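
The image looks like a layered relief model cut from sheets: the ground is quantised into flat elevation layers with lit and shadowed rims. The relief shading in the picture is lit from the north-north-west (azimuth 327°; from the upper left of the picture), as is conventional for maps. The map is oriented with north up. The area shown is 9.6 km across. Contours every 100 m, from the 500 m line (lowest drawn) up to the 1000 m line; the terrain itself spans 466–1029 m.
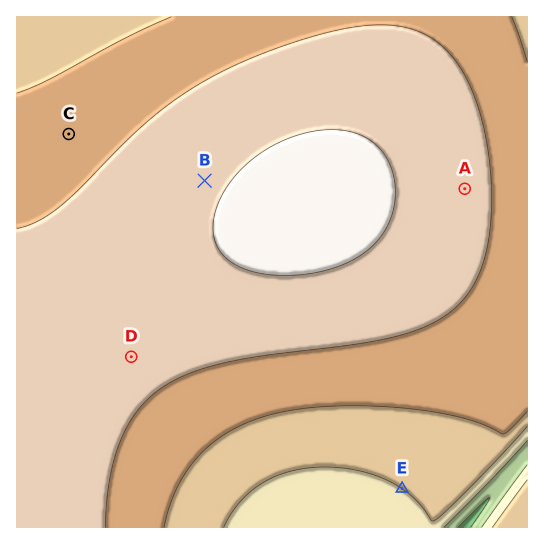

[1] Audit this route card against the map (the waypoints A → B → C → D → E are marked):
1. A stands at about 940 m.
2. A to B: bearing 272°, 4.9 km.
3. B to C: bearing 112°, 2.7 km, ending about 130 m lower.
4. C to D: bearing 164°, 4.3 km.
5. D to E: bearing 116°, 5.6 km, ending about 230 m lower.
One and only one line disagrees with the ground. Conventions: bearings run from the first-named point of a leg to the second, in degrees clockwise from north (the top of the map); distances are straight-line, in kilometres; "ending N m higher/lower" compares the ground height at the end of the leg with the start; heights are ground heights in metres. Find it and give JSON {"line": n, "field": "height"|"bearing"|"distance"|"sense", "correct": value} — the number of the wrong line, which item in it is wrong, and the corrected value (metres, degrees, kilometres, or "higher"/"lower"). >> {"line": 3, "field": "bearing", "correct": 289}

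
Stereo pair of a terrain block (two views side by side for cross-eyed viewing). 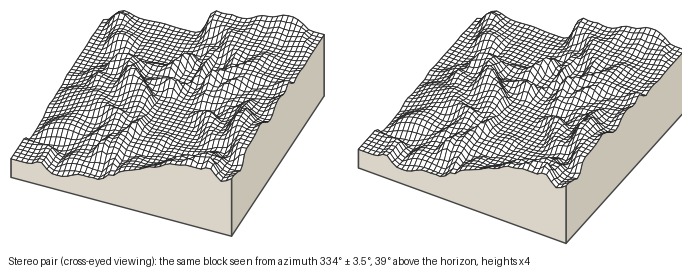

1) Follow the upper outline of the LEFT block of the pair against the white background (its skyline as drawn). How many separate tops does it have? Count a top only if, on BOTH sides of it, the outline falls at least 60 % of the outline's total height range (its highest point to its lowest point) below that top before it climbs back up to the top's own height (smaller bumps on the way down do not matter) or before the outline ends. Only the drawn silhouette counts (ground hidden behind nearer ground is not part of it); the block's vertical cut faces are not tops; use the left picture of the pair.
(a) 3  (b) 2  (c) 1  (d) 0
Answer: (d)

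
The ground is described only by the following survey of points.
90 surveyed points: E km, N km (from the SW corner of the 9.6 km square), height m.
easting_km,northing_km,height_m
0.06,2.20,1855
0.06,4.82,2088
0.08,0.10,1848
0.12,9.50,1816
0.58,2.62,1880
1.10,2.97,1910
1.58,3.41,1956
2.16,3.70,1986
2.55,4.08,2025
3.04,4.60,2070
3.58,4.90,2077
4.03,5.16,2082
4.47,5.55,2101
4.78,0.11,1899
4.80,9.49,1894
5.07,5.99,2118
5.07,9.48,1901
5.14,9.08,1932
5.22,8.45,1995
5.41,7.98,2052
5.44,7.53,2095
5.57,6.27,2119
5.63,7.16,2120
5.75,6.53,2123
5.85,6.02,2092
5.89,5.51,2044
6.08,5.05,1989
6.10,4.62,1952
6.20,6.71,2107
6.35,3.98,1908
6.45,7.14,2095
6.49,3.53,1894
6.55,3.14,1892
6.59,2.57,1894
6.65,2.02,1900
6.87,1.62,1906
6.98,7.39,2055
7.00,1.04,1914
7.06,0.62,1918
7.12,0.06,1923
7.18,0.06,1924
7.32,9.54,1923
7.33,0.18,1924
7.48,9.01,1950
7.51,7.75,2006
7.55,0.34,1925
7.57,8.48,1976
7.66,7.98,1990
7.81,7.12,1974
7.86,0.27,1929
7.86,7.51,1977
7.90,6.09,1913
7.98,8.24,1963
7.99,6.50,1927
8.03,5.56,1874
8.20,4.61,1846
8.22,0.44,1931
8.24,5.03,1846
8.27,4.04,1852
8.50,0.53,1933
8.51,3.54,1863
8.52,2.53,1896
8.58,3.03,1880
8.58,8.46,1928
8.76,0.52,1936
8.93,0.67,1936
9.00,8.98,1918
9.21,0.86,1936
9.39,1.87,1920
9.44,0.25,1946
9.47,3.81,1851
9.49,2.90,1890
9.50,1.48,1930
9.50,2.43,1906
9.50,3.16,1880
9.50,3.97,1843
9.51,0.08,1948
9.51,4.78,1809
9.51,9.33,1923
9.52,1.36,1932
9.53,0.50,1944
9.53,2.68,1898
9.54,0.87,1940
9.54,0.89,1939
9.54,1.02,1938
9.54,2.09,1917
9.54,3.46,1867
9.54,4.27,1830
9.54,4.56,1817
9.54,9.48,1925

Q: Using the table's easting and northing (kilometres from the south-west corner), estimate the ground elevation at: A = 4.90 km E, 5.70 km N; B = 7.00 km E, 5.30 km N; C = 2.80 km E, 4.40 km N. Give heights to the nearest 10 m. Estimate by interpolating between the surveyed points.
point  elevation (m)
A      2100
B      1950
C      2060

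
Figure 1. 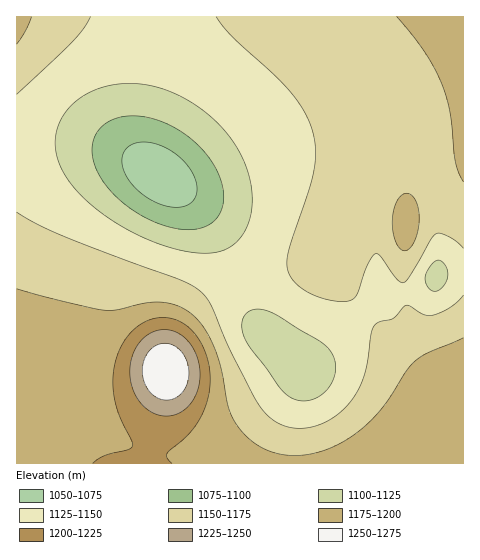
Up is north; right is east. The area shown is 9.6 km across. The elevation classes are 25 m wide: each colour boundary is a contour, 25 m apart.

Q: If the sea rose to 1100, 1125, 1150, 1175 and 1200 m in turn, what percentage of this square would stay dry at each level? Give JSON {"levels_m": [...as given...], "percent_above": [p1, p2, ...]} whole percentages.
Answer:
{"levels_m": [1100, 1125, 1150, 1175, 1200], "percent_above": [95, 85, 57, 25, 6]}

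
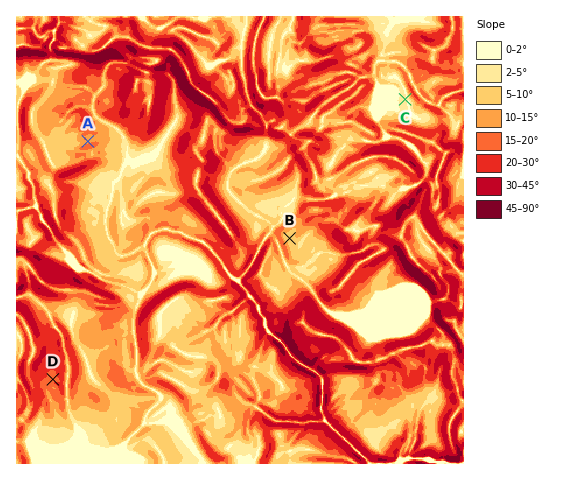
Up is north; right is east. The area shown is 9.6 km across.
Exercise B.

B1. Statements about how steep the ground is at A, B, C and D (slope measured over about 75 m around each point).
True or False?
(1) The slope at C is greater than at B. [False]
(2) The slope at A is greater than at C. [True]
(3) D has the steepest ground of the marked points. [True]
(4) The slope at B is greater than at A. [False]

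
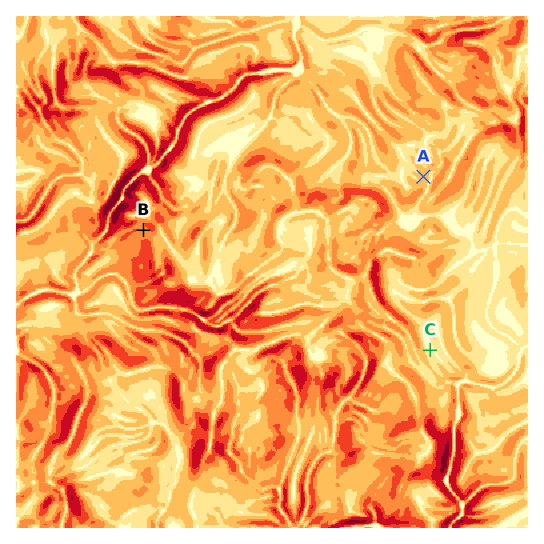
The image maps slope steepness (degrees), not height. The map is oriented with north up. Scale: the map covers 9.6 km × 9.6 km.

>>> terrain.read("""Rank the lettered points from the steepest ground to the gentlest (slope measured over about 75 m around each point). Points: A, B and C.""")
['B', 'A', 'C']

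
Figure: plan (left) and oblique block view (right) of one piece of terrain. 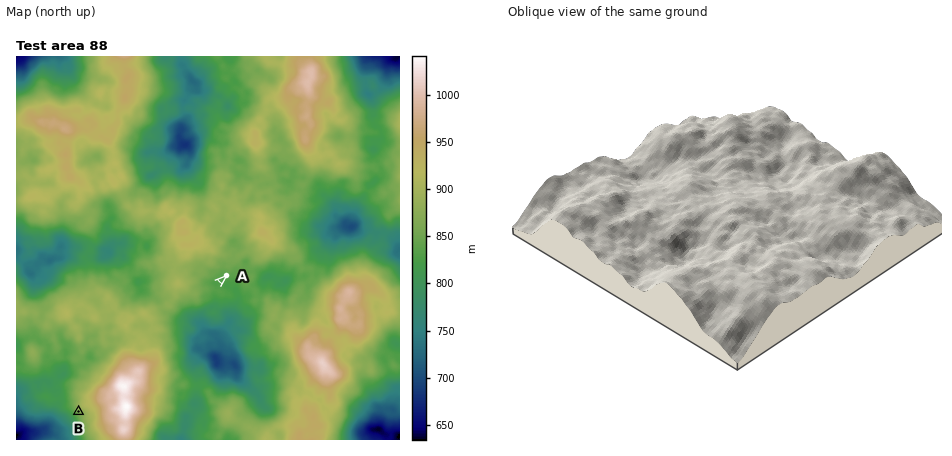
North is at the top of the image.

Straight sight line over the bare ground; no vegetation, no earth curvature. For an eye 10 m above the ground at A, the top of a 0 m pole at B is hidden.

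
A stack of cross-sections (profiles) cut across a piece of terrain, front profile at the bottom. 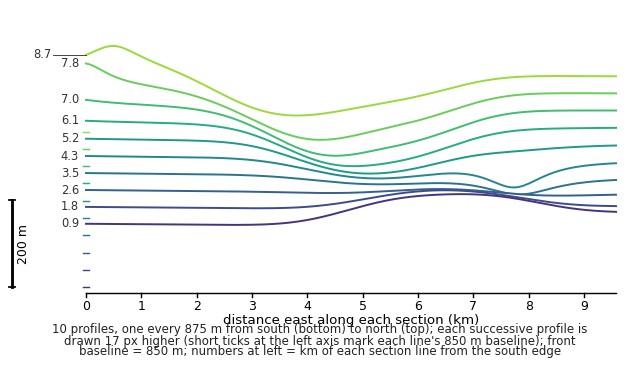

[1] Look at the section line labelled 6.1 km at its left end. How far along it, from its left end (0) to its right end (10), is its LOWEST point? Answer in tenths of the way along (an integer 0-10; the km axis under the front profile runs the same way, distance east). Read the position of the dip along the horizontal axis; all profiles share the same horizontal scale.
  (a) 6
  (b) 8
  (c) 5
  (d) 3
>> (c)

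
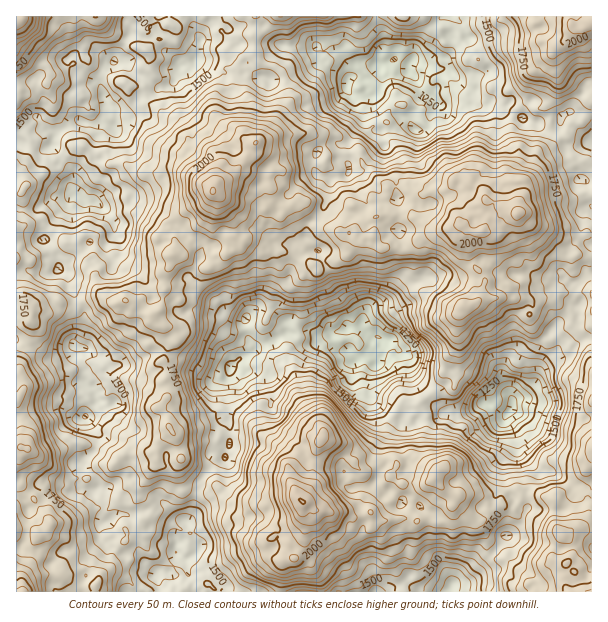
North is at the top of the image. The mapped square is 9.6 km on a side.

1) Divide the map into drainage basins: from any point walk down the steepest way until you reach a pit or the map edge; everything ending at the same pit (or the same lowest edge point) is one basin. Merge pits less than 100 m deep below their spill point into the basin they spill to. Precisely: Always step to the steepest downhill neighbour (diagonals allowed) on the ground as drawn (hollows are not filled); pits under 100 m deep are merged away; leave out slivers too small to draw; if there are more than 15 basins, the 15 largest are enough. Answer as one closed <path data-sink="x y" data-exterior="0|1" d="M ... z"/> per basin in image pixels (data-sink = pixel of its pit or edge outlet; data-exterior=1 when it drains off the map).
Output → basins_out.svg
<path data-sink="512 408" data-exterior="0" d="M308 133l-29 1-22 8-4 8-17 21-8 7-10 4-12 18-15 6-22 16-3 12 9 8 0 6-5 10 0 8-6 10 0 11 27-5 9-11 18-9 16-14 0-12 6 5 8 0 16 11 20 0 10 2 9 8 11 3 1 3 11-6 10-2 9-4 5-13 7-5 5 3 3-3 7-2 9 12 9-1 14 3 19-14-5 7-4 15 0 15 7 15 8 8 18 10 8 2 9-2-7 15 0 23-9 13-6 24-8 11-14 10 7 15-3 32 3 9 11 15-24-16-7 0-6 3-11 16-12-12-15 8-15-14-10-13-15-7-9 20-2 25-10 18 15 10 28 1 8 5 18-5 7 8 29-2 7 4 29 0 8-9 2-9 15 12 14 4 6-9 10-6 15 5 7-10 7-4 24 2 5 2-2 22 8 14-9 21 2 3 11 4 8 8-6 4-2 5 3 11 22 0 1-356-5-2-14 7-10-1-14-10-16-6-11-10-4 0-32-14-4-9-14-11-13 0-3 5-6 5-11 0-10 4-11-1-7-6-6-1-12 1-11 29-12 2-9-10-8-5-7-12-5-17-13-12 2-4 0-6-6-12z"/><path data-sink="377 336" data-exterior="0" d="M372 236l-7 2-3 3-5-3-7 5-5 13-9 4-10 2-9 6-9-6-5 0-9-8-10-2-20 0-7-6-9-5-8 0-6-5 0 12-16 14-18 9-9 11-9 2-12 0-6 4-4 21-8 5-1 4 5 7 15 5 5 9-7 6-6 14 3 10 0 30-9 9 9 8 3 12 7 9 2 13 8 15 17 15 13 6 15 16 23 0 12 3 12-6 9-1 10 0 5 2 10-17 2-25 9-20 15 7 10 13 15 14 15-8 12 12 11-16 6-3 7 0 24 16-11-15-3-9 3-32-7-15 14-10 8-11 3-16 12-21 0-23 6-13-8 0-8-2-18-10-8-8-7-15 0-15 5-17-15 9-14-3-9 1z"/><path data-sink="410 63" data-exterior="0" d="M572 16l-315 0 1 13-5 7 5 24 21 10 5 8 4 12-2 17-16 27-10 6 10-1 9-5 23-1 6 0 10 5 8 14 0 6-2 4 13 12 5 17 7 12 8 5 9 10 12-2 11-29 12-1 6 1 7 6 11 1 10-4 11 0 6-5 3-5 13 0 14 11 4 9 32 12 0-9 5-9-1-12 7-6 7-21 30-19 7-14 8 0 11-20 0-79-8 5-9 0-7 10-10 6-16-4-7-14 4-6 6-2 19 1 8 3z"/><path data-sink="74 195" data-exterior="0" d="M179 16l-156 0-7 7 0 25 29 18 5 6-5 12-9 0-20 9 0 80 5 2 4 7 0 6-4 5-5 2 0 99 10 6 4 13 5-5 12-1 10-6 6 6 12 1 6-6 15-6 6 0 11 6 15-1 19 13 6 0 7-5 4-18 0-15 6-10 0-8 5-10 0-6-9-8 2-9 3-5 15-10 15-6 7-6 8-13 1-17-3-10-5-6-17-6-12-24-16-7-6-7-6-4-10-17 9-12-3-7 2-14-4-4 10-10 11-2 2-2 3-10 6-6z"/><path data-sink="86 416" data-exterior="0" d="M102 296l-18 5-9 7-12-1-6-6-10 6-16 4 0 25-12 27 0 12 5 14-8 15 6 10 2 14-2 18-6 3 0 25 9 18 12 11 13 19 0 3-6 9-7 3-6 11 0 12-9 18 1 12 1-5 14-9 28 0 14-6 12 2 6 10 2-6 9-7 5-15 12-14 1-6 7-2 6-10 11-9 0-7-11-11 0-9 16-21 0-13 4-9 10-11-4-16-9-8 9-9 0-30-3-10 6-14 7-7-5-8-15-5-6-11-12-4-7-8-18 0z"/><path data-sink="176 552" data-exterior="0" d="M180 458l-13 6-6 0-5-2 0 3-6 6-2 6-8 9 0 9 11 11 0 7-11 9-6 10-6 2-2 6-6 5-8 12-3 12-9 7-4 9 0 7 159 0 10-20 7-7 8-4-10-9-4-10 7-6 5 0 12 8 14-11 2-17-4-6 0-9-5-3-19 1-12 6-6 0-6-3-23 0-12-14-12 5-18-3-7-4-2-9-2-9z"/><path data-sink="452 585" data-exterior="0" d="M543 496l-21 2-9 12-15-5-10 6-6 9-14-4-15-12-2 9-8 9-29 0-7-4-29 2-6-6 0 10 10 9 9 13 0 14 12 24 1 8 163 0-1-11 2-5 6-4-8-8-11-4-2-3 9-21-8-14 2-22z"/><path data-sink="195 60" data-exterior="0" d="M234 16l-54 0-8 10-3 10-2 2-11 2-10 10 4 4-2 14 3 7-9 12 10 17 6 4 6 7 16 7 12 24 17 6 5 6 3 9-1 17 17-9 21-29-10-9 0-38-9-12 3-24-12-10 6-12-10-9 1-8z"/><path data-sink="375 591" data-exterior="1" d="M306 502l-4 1 0 7 5 9-3 12 0 17 8 11 9 3 21 16 2 14 59-1 0-7-12-24 0-14-9-13-10-9-1-12-18 5-8-5-28-1z"/><path data-sink="591 143" data-exterior="1" d="M591 103l-7 16-3 3-8 0-7 14-30 19-7 21-7 6 1 12-5 9 1 9 35-13 19 0 8-5 11-2z"/>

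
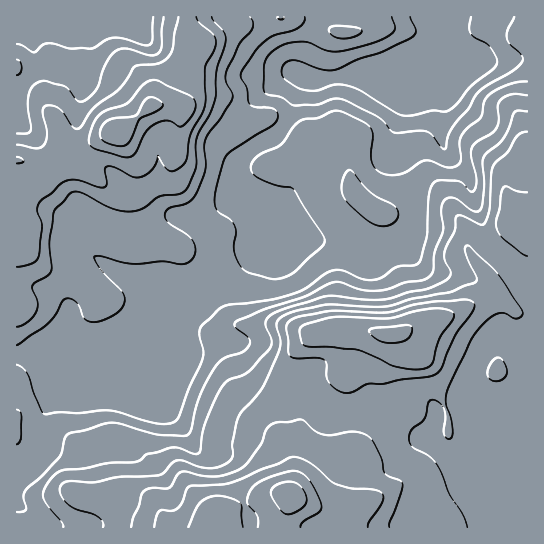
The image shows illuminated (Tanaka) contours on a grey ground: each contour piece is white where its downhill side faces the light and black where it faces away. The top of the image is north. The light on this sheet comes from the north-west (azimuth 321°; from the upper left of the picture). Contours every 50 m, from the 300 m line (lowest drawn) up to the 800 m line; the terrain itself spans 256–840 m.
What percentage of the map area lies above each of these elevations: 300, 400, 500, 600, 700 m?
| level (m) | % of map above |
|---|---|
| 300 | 96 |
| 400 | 85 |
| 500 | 50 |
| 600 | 24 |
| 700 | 6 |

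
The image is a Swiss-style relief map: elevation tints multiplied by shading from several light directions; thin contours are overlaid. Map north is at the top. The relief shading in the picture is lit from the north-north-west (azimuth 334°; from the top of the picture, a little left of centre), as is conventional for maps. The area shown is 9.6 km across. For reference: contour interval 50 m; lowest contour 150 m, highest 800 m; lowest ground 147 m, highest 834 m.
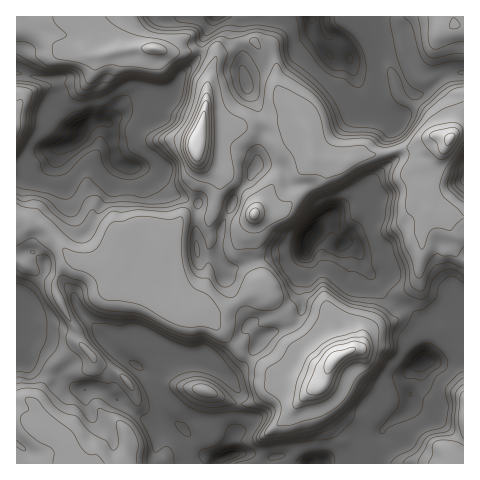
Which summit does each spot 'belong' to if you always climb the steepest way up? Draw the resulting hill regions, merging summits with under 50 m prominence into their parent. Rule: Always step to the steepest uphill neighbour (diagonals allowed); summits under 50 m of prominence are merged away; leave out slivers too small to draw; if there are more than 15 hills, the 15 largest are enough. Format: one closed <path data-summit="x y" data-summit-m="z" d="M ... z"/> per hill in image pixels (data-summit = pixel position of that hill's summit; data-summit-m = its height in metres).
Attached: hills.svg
<path data-summit="196 311" data-summit-m="608" d="M105 122l-21 4-4 4-3 9-7 5-13 5-8 13-18 6-9 9-6 2 0 181 11 2 18 11 14 3 19 13 18 0 15 7 3-25 10-12 10 4 10-26 16 7 11 8 10 4 26 1 10 13 13 6 15-11 11-21 8-8 24-8 10-8 4-9-2-27 4-14 1-20-7 4-20 1-27 6-27 12-7-17-16 0-4-4-1-29 2-20-32-11-5-5-5-11-8-6-5-2-13 0-8-4-7-10-5-27z"/><path data-summit="449 139" data-summit-m="770" d="M322 28l-4 1-9 10-15 11-20 1-12 16-16 7-1 3 2 11 7 9 9 23 0 17-5 15 0 12 20 1 6 4 8 16 19 1 17 28 3 2 6 15 7 11 7 2 6 4 8 19 16 25 8 8 20 8 15 15 1 7 3-6 19-10 8-2 8 3 1-241-3-2-12 1-22 18-9 4-5-1-10 19-4 6-6 2-16-7-10-9-17-46-6-2-10 1-5-4 2-14z"/><path data-summit="196 144" data-summit-m="834" d="M375 16l-160 0-12 23-3 16-18 20-6 14-4 4-18 1-11-2-14 6-11 8-5 13-7 4 6 8 2 19 5 11 11 7 13 0 5 2 8 6 5 11 5 5 32 11-2 40 3 12 19 1 3-28 13-31 15-17 4-9 5-5 0-14 5-15 0-17-7-18-9-14-1-13 16-8 12-16 23-2 12-10 11-11 4 1 7 11-2 14 5 4 15 0 1-5 5-5 23-16z"/><path data-summit="334 361" data-summit-m="826" d="M329 214l-10 7-13 18-1 24-5 21 2 27-4 9-10 8-24 8-8 8-11 21-17 12 12 18-3 36-6 10 1 13 23 0 9 3 21-1 10 7 6 1 22 0 5-4 18-1 16-9 12-14 29-22 7-10-1-28 6-8 11-8 1-21-3-16-15-15-20-8-8-8-16-25-8-19-6-4-7-2z"/><path data-summit="154 48" data-summit-m="699" d="M214 16l-34 0-9 5-11 0-3-5-140 0-1 57 27 6 14 0 2 15-5 15 9 5 12 13 6 2 10-6 18-1 6-6 1-7 4-5 18-11 31 1 7-5 6-14 18-20 3-16z"/><path data-summit="66 442" data-summit-m="604" d="M20 360l-4 1 1 103 138-1 2-18-1-10-5-9-8-9-39-25-8-3-18 0-19-13-14-3z"/><path data-summit="255 214" data-summit-m="727" d="M260 164l-2 0-5 7-4 9-15 17-13 31-3 29 6 16 27-12 53-9 4-15 11-16 9-6-17-29-19-1-9-17-5-3z"/><path data-summit="453 463" data-summit-m="600" d="M463 359l-19 3-19-2-13 11-3 5 1 28-7 10-21 16-7 22 1 12 88-1z"/><path data-summit="454 25" data-summit-m="601" d="M463 16l-87 0 2 16-23 16-5 5 0 6 11 0 15-3 12 1 12 14 8 19 4 4 6 1 9-4 22-18 15 0z"/><path data-summit="206 391" data-summit-m="584" d="M147 338l-3 3-8 24 12 10 21 41 14 13 7-6 7 0 26 5 11 7 4-10 2-30-8-14-15-11-10-13-26-1-10-4-11-8z"/><path data-summit="17 130" data-summit-m="630" d="M21 73l-5 1 1 91 9-1 19-13 25-7 7-5 3-7 0-2-17-16-9-5 5-15-1-14-15-1z"/>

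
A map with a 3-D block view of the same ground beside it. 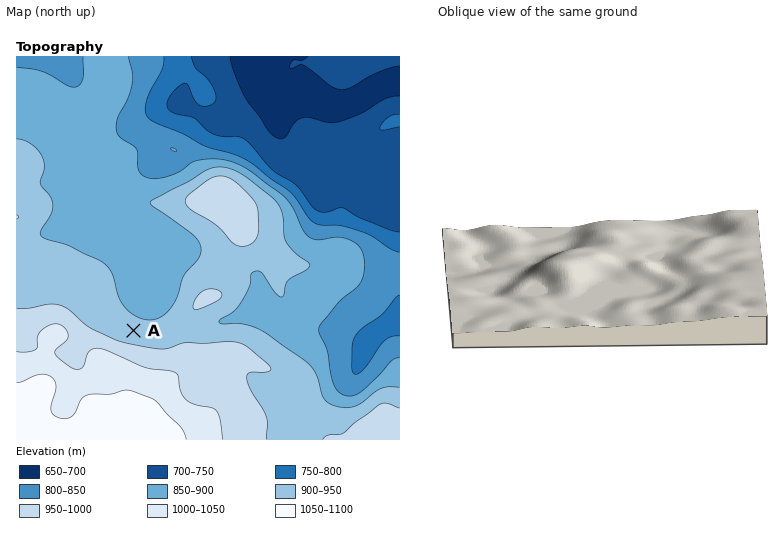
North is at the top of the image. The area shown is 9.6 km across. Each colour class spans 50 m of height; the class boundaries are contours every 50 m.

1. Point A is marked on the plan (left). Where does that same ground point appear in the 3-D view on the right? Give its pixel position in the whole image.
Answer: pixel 674 291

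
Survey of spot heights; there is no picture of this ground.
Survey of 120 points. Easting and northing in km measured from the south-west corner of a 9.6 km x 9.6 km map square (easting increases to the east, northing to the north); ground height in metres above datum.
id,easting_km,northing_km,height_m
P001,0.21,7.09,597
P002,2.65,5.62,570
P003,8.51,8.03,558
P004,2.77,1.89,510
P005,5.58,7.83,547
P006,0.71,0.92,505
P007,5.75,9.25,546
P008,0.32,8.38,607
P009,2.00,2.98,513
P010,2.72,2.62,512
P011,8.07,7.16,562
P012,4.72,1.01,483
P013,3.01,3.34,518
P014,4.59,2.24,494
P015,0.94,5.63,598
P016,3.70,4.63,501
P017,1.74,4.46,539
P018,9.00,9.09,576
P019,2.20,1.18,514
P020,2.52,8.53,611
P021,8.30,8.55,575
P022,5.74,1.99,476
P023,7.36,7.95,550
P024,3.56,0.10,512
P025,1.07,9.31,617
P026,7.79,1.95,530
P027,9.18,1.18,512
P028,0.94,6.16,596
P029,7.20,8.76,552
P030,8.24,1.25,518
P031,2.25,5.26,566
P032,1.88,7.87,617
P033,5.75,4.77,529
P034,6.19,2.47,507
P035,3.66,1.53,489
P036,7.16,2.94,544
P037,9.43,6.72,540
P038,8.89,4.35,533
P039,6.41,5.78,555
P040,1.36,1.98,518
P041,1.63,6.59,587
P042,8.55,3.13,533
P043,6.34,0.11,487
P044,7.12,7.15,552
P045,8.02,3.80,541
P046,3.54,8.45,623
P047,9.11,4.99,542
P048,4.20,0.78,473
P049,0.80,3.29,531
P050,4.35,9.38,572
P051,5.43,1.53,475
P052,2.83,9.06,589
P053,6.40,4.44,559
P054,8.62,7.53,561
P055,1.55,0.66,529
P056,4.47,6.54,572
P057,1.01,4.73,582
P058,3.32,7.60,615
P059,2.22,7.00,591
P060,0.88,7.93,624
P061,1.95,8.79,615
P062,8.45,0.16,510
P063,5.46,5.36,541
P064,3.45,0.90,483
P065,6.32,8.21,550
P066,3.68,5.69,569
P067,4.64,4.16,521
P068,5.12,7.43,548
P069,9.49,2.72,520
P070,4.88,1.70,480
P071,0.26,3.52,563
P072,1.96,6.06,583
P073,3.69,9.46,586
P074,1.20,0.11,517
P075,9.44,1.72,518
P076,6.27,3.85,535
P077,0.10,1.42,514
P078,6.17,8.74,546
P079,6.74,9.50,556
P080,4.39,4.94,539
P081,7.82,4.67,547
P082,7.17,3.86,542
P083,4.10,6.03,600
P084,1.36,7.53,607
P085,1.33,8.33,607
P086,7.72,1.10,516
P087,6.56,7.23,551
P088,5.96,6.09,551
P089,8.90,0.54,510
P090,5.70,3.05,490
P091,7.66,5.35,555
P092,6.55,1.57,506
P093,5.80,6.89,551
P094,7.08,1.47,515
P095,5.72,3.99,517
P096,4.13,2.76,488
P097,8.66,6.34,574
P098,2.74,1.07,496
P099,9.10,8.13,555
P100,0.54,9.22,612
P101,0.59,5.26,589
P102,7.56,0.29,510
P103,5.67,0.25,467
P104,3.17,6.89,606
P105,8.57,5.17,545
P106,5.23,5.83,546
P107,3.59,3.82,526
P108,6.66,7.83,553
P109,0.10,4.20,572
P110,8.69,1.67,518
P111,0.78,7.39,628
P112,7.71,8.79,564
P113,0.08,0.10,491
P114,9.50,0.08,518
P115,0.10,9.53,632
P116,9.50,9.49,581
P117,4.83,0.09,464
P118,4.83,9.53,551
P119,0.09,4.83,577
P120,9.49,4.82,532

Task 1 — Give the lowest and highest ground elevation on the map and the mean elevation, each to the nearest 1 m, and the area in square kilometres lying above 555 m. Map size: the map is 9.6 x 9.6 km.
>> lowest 462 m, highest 634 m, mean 544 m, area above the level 31.5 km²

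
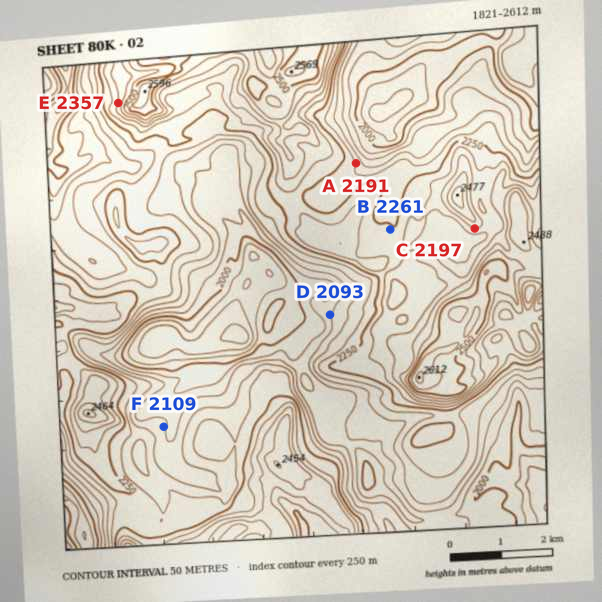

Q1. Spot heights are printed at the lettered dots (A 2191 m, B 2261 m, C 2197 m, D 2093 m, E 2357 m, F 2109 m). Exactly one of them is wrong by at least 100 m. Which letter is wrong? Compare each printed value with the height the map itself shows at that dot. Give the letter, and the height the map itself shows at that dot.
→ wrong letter C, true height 2347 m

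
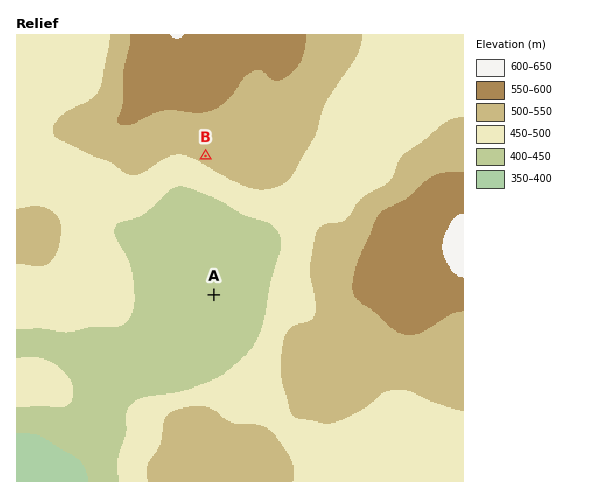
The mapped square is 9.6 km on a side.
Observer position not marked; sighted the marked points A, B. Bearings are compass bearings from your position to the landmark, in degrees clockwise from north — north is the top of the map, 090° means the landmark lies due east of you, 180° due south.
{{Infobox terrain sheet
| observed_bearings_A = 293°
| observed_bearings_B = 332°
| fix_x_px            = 299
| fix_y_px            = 331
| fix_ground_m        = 510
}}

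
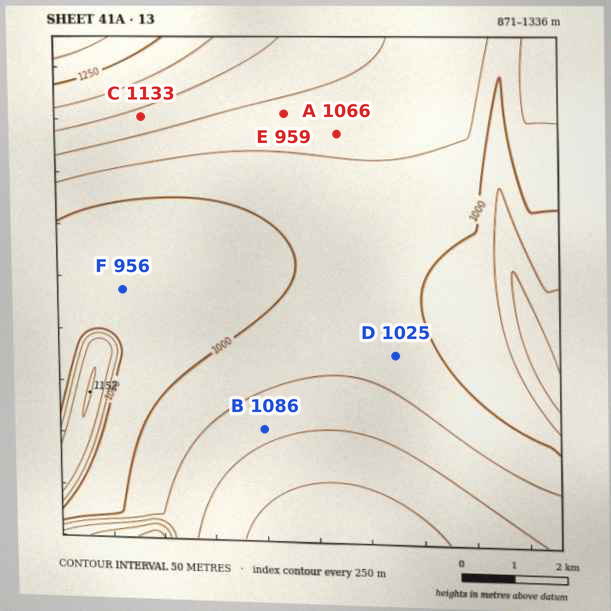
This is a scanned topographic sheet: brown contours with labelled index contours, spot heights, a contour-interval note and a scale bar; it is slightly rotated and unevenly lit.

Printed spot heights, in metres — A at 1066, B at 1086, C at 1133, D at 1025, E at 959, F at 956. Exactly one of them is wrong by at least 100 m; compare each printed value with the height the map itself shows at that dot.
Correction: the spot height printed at E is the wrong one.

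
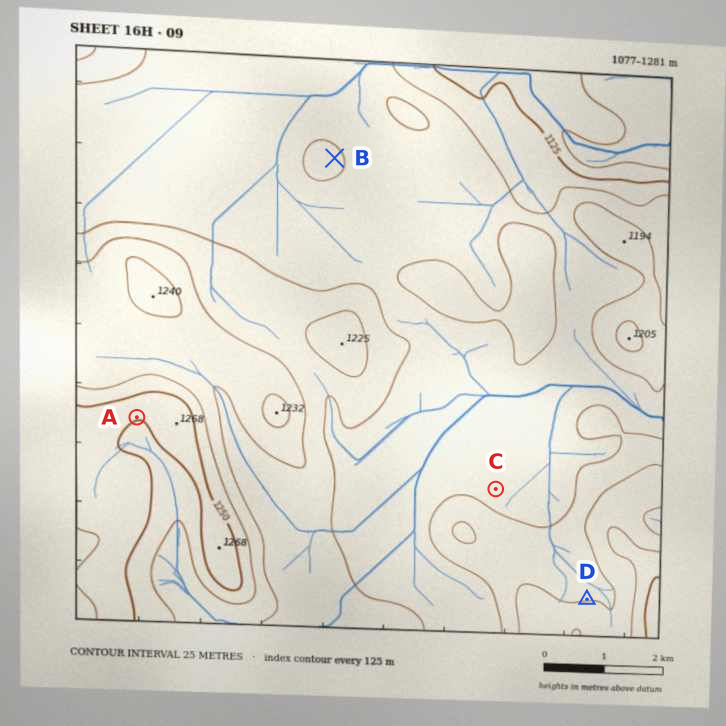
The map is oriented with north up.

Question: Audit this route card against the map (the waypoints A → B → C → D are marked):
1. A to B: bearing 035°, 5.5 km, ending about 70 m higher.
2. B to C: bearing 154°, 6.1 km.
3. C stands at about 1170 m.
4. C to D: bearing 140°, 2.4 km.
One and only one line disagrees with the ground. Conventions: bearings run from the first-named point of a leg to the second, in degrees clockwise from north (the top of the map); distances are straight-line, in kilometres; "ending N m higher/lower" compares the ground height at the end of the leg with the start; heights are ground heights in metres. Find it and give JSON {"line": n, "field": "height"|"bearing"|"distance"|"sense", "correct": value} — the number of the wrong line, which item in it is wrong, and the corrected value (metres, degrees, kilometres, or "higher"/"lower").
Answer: {"line": 1, "field": "sense", "correct": "lower"}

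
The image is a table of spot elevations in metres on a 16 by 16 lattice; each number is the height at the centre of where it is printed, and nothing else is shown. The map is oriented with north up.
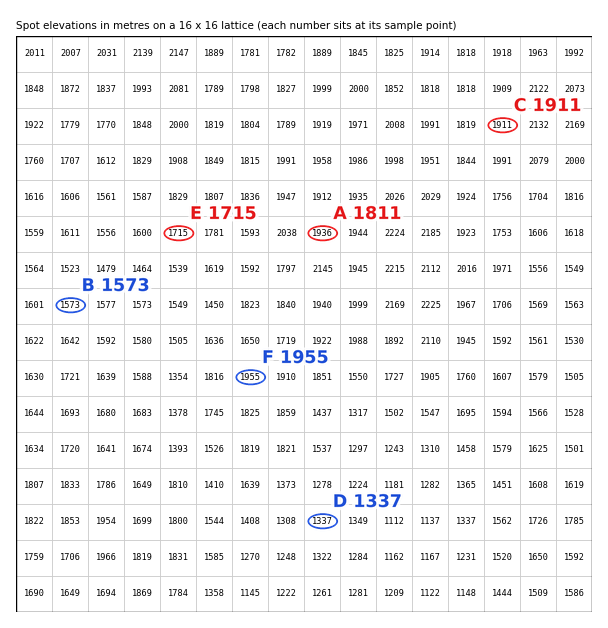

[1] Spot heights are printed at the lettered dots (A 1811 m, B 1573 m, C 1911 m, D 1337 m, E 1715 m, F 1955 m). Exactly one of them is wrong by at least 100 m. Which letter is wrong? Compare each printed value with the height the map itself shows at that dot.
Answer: A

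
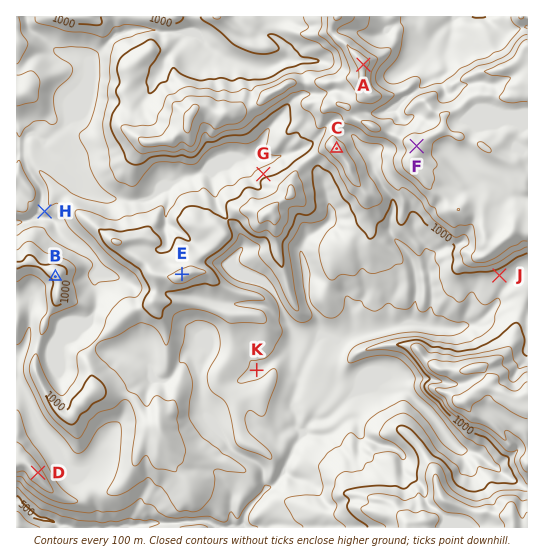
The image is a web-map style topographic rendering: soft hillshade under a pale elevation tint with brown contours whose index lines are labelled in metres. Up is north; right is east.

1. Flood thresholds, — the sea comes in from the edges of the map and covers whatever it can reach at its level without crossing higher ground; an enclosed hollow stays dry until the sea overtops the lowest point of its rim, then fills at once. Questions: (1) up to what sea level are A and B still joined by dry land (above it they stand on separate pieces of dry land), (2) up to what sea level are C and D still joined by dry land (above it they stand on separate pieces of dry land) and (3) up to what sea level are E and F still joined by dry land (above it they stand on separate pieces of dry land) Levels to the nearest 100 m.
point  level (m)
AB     900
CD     800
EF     1000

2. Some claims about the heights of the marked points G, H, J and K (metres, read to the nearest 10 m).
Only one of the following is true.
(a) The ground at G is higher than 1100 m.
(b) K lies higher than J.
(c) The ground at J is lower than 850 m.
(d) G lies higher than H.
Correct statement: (d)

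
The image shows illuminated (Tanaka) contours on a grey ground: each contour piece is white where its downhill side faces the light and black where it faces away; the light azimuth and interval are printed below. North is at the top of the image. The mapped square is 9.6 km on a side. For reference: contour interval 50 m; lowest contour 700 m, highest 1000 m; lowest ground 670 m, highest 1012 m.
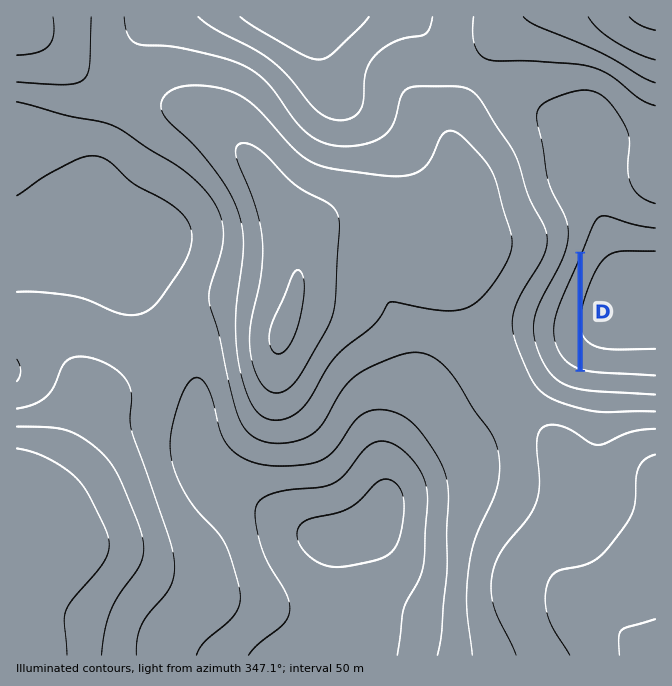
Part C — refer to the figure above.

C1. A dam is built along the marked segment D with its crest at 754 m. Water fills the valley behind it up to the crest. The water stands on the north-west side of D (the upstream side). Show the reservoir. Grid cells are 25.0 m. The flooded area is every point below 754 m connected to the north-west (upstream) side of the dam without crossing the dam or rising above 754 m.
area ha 40.6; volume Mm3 8.61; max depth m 49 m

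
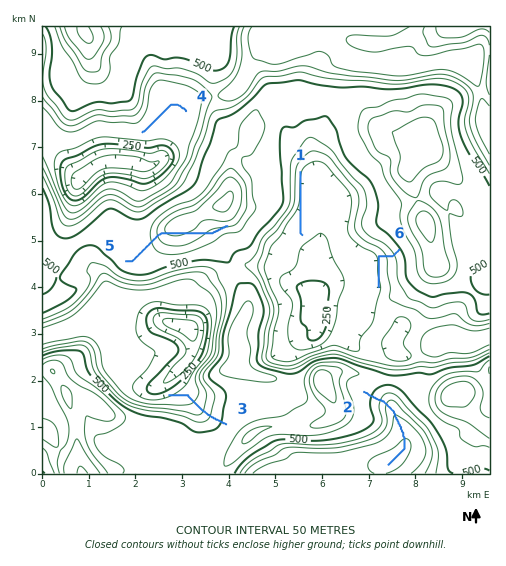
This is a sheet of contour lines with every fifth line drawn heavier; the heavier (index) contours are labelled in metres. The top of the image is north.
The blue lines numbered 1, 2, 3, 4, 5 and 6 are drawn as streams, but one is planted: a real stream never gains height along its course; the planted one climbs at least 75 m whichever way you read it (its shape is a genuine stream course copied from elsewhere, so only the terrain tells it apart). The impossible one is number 5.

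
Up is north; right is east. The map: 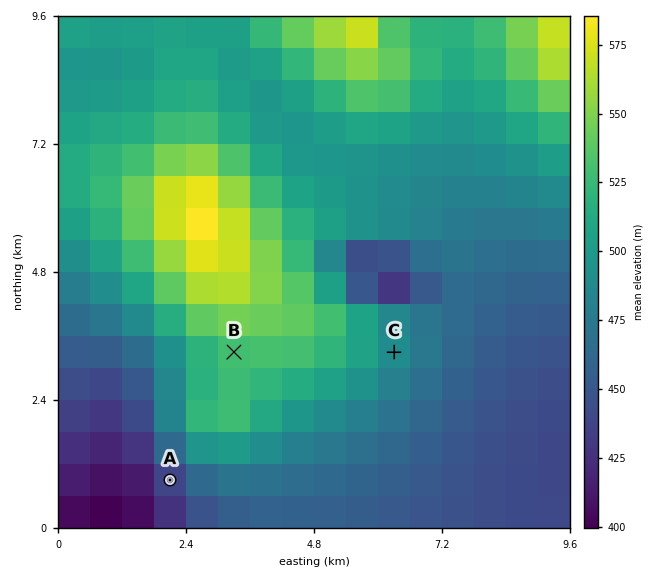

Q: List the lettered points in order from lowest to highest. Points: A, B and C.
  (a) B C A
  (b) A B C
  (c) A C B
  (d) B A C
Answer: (c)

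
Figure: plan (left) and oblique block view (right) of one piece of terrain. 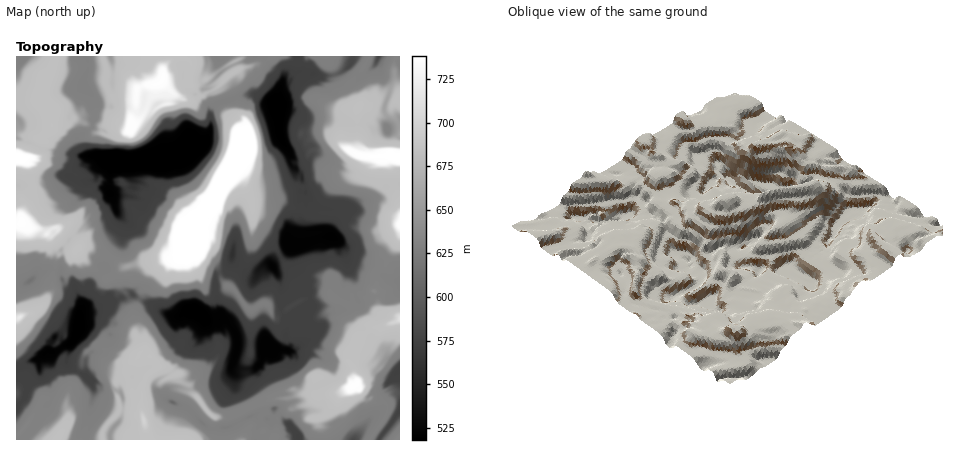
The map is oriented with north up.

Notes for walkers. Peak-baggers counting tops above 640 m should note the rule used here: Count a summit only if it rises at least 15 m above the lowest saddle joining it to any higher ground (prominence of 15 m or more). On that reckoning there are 6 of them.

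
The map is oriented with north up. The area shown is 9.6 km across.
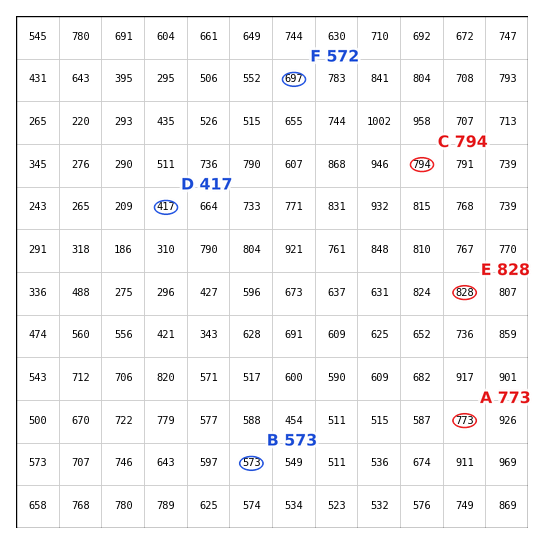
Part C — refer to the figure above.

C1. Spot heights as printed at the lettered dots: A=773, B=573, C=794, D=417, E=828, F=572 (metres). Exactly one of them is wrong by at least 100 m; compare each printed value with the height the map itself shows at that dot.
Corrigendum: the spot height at F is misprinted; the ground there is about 697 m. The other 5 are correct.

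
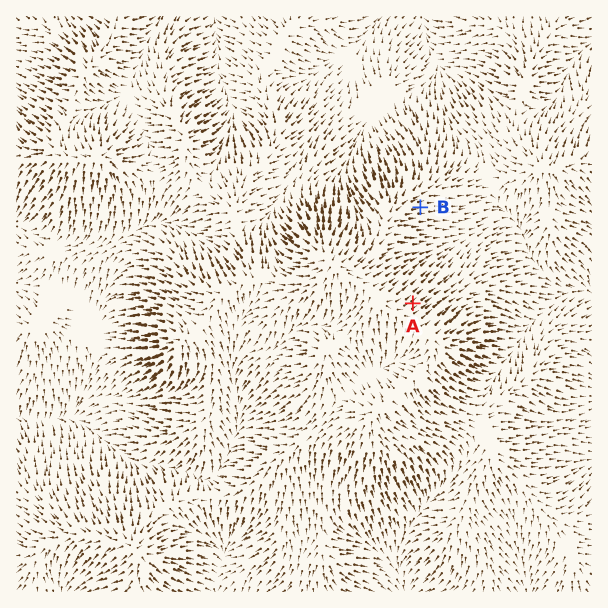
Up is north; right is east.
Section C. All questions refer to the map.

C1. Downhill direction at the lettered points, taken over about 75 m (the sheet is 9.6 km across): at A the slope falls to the NE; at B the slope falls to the E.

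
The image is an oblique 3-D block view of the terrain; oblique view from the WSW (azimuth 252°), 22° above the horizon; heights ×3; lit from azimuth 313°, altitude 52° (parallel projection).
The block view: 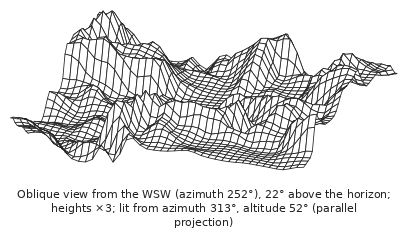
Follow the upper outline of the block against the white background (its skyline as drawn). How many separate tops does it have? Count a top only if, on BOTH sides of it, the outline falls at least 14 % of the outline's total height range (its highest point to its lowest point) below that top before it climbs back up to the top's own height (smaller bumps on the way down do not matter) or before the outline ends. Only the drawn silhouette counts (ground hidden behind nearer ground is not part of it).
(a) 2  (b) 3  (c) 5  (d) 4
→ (b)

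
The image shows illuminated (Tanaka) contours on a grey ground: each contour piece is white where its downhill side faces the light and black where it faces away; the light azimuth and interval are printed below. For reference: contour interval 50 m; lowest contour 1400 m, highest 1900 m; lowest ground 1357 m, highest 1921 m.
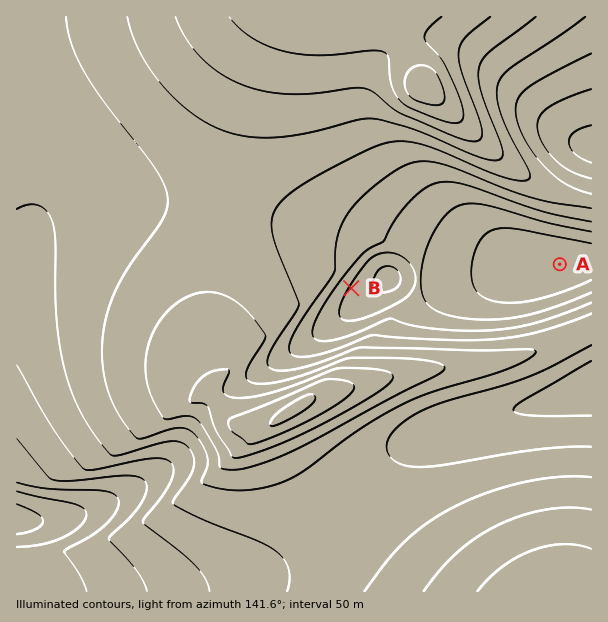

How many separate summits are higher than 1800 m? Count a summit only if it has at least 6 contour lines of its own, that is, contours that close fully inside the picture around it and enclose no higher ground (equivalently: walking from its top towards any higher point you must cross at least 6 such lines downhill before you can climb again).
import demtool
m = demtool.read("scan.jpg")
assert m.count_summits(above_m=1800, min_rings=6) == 0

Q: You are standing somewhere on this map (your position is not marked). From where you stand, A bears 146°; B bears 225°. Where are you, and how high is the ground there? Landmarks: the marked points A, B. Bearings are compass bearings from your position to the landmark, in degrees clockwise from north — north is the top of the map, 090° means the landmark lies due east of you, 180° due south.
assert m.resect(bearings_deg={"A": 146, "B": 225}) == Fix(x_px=485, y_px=154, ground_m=1530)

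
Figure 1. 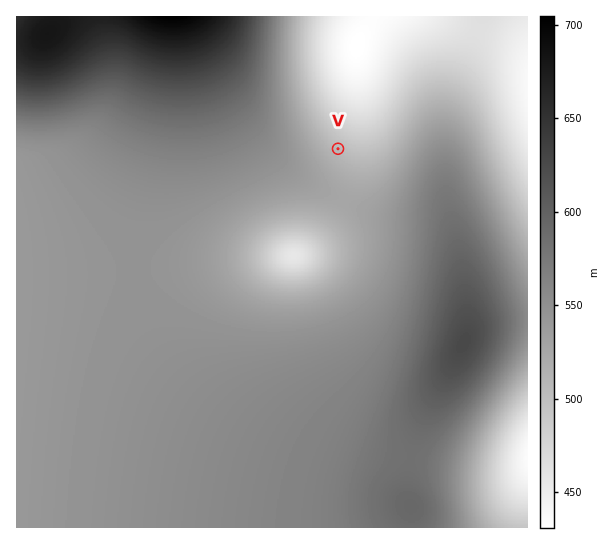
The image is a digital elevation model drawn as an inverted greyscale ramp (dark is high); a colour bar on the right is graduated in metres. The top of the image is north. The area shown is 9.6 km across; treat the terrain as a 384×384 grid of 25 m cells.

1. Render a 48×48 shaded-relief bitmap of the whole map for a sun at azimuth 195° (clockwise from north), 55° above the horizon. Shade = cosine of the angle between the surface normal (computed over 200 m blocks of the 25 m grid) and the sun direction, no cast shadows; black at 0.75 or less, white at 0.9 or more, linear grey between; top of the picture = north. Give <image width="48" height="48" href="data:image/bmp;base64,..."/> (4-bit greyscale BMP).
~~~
<image width="48" height="48" href="data:image/bmp;base64,Qk32BAAAAAAAAHYAAAAoAAAAMAAAADAAAAABAAQAAAAAAIAEAAATCwAAEwsAABAAAAAAAAAAAAAAABEREQAiIiIAMzMzAERERABVVVUAZmZmAHd3dwCIiIgAmZmZAKqqqgC7u7sAzMzMAN3d3QDu7u4A////AHd3d3d3d3d3d3d3d3d3d3d3iId2ZUQzM3d3d3d3d3d3d3d3d3d3d3d3d3d2VEQzM3d3d3d3d3d3d3d3d3d3d3d3d3ZlVEREQ3d3d3d3d3d3d3d3d3d3d3d3dmZlVVRERHd3d3d3d3d3d3d3d3d3d3d3dmZmZVVVVXd3d3d3d3d3d3d3d3d3d3d3d3ZmZmZmVXd3d3d3d3d3d3d3d3d3d3d3d3d3d2ZmZnd3d3d3d3d3d3d3d3d3d3d3d3d3d3d3d3d3d3d3d3d3d3d3d3d3d3d3d3iIiId3h3d3d3d3d3d3d3d3d3d3d3d3d4iIiIiIiHd3d3d3d3d3d3d3d3d3d3d3d4iIiIiIiHd3d3d3d3d3d3d3d3d3d3d3d3iImZmZmXd3d3d3d3d3d3d3d3d3d3d3d3iImZmZmXd3d3d3d3d3d3d3d3d3d3d3d3eIiZmZmXd3d3d3d3d3d3d3d3d3d3d3d3d4iIiImXd3d3d3d3d3d3d2ZmZmZmZ3d3d3iIiIiHd3d3d3d3d3d3ZmZmZmZmZnd3d3d3d4iHd3d3d3d3d3d2ZmZmZmZmZmd3d3d3d3d3d3d3d3d3d3dmZmZmZmZmZmZ3d3dmZmZnd3d3d3d3d3dmZmVVVVVmZmZ3d3dmVVVnd3d3d3d3d3ZmZlVURFVWZmZ3d3dmVVRXd3d3d3d3d3ZmZVRDM0RVZmZ3d3dmVURHd3d3d3d3d3ZmZVQyIjRVZmZ3d3ZmVERHd3d3d3d3d3dmZVQyEjRWZmd3d3ZlVERHd3d3d3d3d3d2ZlRDM0VmZ3d3d3ZlVERHd3d3d3d3d3d3ZmZmZ3d3d3d3d3ZlVEM3d3d3d3d3d3d3d3eJqqqYh3d3d3ZlRDM3d3d3d3d3d3d3d4iavLqZiHd3d3ZlRDM3d3d3d3d3d3d3iImau7qZh3d3d3ZlRDM3d3d3d3d3d3d4iImaqqmYd3d3d3ZVQzM3d3d3d3d3d4iIiIiZmZiHdmZ3d3ZUQzM3d3d3d3d4iIiIiIiIiId2ZmZmd2ZUQzNHd3d3d4iIiIiIiIiIiHZmVVZmZmZUQzNHd3d3iIiIiIiIiIiId2ZVVVVmZmVUMzRHd3d4iIiIiIiIiIiHdlVURFVWZlVEMzRIiIiIiIiIiIiIiIiHZlRERFVWZVVEM0RJmZmIiIiZmZmYiIh3ZURERFVVVVRDM0RaqqqZiJmZmZmZiIh2VUQ0RFVVVVRDNEVbu7qpmZmZmZmZmIh2VEM0RFVVVUREREVcy7uqqZmqqqmZmYdmVEM0RVVlVURERFVsy7uqqqqqqqqZmYdlRENERVZlVURERVZru7uqqqqqqqqpmYdlREREVWZlVUREVVZru7qqqqqqqqqpmYdlRERFVmZlVURFVWZ6qqqqqqq7u6qpmYdlRERVZmZmVUVVVmd5mZmZmqu7u6qpmHZlRFVWZ3ZmVVVWZnd4iIiJmqu7u6qpmHZVVVZnd3dmVVVmZ3d3d3eImau7uqqZmHZVVWZ3d3dmVWZnd3eGZmd4maq7uqqZiHZVVWZ3d3dmZmZ3d3iA=="/>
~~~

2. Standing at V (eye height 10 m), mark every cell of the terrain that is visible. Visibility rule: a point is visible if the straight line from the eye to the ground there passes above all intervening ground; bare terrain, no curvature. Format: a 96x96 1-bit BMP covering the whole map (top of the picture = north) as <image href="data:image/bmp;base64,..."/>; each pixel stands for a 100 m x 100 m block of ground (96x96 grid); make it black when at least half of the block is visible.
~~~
<image width="96" height="96" href="data:image/bmp;base64,Qk2+BAAAAAAAAD4AAAAoAAAAYAAAAGAAAAABAAEAAAAAAIAEAAATCwAAEwsAAAIAAAAAAAAA////AAAAAAAAAAAAAAAAAAAAAAAAAAAAAAAAAAAAAAAAAAAAAAAAAAAAAAAAAAAAAAAAAAAAAAAAAAAAAAAAAAAAAAAAAAAAAAAAAAAAAAAAAAAAAAAAAAAAAAAAAAAAAAAAAAAAAAAAAAAAAAAAAAAAAAAAAAAAAAAAAAAAAAAAAAAAAAAAAAAAAAAAAAAAAAAAAAAAAAAAAAAAAAAAAAAAAAAAAAAAAAAAAAAAAAAAAAAAAAAAAAAAAAAAAAAAAAAAAAAAAAAAAAAAAAAAAAAAAAAAAAAAAAAAAAAAAAAAAAAAAAAAAAAAAAAAAAAAAAAAAAAAAAAAAAAAAAAAAAAAAAAAAAAAAAAAAAAAAAAAAAAAAAAAAAAAAAAAAAAAAAAAAAIAAAAAAAAAAAAAAAMAAAAAAAAAAAAAAAOAAAAAAAAAAAAAAAPAAAAAAAAAAAAAAAfgAAAAAAAAAAAAAAfwAAAAAAAAAAAAAAf4AAAAAAAAAAAAAAf8AAAAAAAAAAAAAAf+AAAAAAAAAAAAAAf/AAAAAAAAAAAAAAf/gAAAAAAAAAAAAAf/wAAAAAAAAAAAAAf/4AAAAAAAAAAAAA//4AAAAAAAAAAAAA//4AAAAAAAAAAAAA//4AAAAAAAAAAAAA//4AAAAAAAAAAAAAf/4AAAAAAAAAAAAAf/4AAAAAAAAAAAAAf/4AAAAAAAAAAAAAf/4AAAAAAAAAAAAAf/4AAAAAAAAAAAAAf/4AAAAAAAAAAAAAf/4AAAAAAAAAAAAAf/4AAAAAAAAAAAAAf/wAAAAAAAAAAAAAf/wAAAAAAAAAAAAAf/wAAAAAAAAAAAAAf/wAAAAAAAAAAAAAf/gAAAAAAAAAAAAAf/gAAAAAAAAAAAAAf/gAAAAAAAAAAAAAf/gAAAAAAAAAAAAAf/AAAAAAAAAAAAAA//AAAAAAAAAAAAAB/+AAAAAAAAAAAAAD/+AAAAAAAAAAAAAH/+AAAAAAAAAAAAAP/+AAAAAAAAAAAAAf/+AAAAAAAAAAAAA//+AAAAAAAAAAAAD//+AAAAAAAAAAAAH//+AAAAAAAAAAAAf//+AAAAAAAAAAAB///+AAAAAAAAAAAH///+AAAAAAAAAAAP///+AAAAAAAAAAAf///+AAAAAAAAAAA////+AAAAAAAAAAB////+AAAAAAAAAAD////+AAAAAAAAAAH////+AAAAAAAAAAP////+AAAAAAAAAAf////+AAAAAAAAAAf////8AAAAAAAAAA/////8AAAAAAAAAH/////8AAAAAAAAA//////8AAAAAAAAD//////8AAAAAAAAH//////8AAAAAAAAP//////8AAAAAAAAf//////4AAAAAAAA///////4AAAAAAAA///////4AAAAAAAA///////4AAAAAAAB///////4AAAAAAAB///////8AAAAAAAB///////8AAAAAAAB////////AAAAAAAB////////4AAAAAAB/////////AAAAAAB/////////wAAAAAB/////////8A="/>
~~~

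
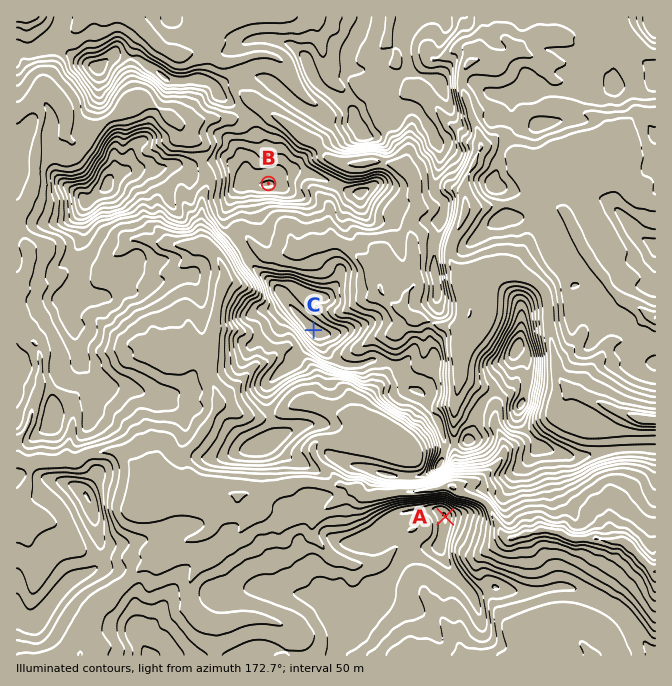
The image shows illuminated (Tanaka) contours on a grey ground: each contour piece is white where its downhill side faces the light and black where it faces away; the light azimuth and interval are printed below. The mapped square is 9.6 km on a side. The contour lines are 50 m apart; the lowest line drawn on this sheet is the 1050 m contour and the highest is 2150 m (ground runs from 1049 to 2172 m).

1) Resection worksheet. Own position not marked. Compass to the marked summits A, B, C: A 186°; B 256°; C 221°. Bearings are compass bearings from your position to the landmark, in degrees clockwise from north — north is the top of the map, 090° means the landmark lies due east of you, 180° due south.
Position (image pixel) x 486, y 130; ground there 1760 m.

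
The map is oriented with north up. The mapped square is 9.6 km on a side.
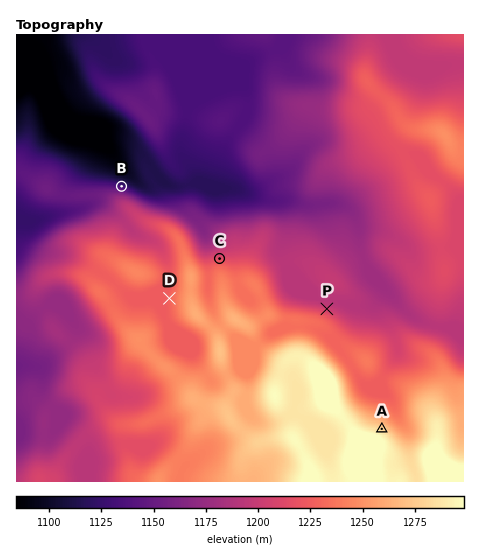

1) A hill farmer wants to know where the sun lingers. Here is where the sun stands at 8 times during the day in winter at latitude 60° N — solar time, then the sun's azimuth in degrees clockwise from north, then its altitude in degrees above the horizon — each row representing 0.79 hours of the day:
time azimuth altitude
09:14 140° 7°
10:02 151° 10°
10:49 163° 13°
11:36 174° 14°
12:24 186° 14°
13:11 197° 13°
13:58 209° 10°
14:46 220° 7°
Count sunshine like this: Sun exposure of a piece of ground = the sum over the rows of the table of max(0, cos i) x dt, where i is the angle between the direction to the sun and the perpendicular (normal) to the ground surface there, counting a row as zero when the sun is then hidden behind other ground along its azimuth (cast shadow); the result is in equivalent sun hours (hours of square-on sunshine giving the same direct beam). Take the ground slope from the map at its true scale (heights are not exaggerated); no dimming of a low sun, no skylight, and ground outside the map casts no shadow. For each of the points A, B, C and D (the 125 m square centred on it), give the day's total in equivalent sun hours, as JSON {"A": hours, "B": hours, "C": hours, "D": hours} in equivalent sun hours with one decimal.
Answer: {"A": 0.6, "B": 0.2, "C": 0.7, "D": 1.2}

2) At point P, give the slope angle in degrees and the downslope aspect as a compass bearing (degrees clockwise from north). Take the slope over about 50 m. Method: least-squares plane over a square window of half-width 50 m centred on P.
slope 6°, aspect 19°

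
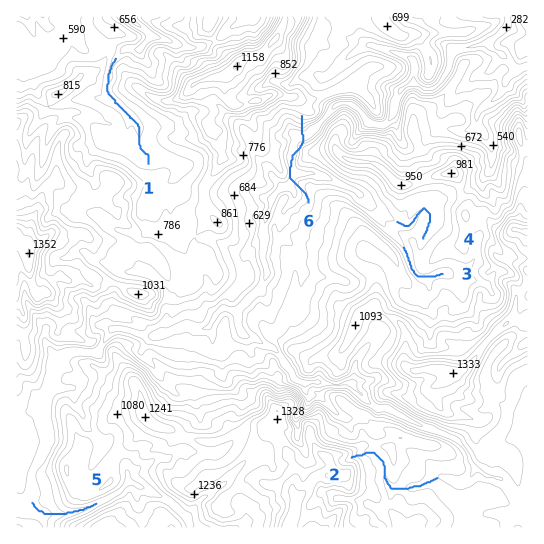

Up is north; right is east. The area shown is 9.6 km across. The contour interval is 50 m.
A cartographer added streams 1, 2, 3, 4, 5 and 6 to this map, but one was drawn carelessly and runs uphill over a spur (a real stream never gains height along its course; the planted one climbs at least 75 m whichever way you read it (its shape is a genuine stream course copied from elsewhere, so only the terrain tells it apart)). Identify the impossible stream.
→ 6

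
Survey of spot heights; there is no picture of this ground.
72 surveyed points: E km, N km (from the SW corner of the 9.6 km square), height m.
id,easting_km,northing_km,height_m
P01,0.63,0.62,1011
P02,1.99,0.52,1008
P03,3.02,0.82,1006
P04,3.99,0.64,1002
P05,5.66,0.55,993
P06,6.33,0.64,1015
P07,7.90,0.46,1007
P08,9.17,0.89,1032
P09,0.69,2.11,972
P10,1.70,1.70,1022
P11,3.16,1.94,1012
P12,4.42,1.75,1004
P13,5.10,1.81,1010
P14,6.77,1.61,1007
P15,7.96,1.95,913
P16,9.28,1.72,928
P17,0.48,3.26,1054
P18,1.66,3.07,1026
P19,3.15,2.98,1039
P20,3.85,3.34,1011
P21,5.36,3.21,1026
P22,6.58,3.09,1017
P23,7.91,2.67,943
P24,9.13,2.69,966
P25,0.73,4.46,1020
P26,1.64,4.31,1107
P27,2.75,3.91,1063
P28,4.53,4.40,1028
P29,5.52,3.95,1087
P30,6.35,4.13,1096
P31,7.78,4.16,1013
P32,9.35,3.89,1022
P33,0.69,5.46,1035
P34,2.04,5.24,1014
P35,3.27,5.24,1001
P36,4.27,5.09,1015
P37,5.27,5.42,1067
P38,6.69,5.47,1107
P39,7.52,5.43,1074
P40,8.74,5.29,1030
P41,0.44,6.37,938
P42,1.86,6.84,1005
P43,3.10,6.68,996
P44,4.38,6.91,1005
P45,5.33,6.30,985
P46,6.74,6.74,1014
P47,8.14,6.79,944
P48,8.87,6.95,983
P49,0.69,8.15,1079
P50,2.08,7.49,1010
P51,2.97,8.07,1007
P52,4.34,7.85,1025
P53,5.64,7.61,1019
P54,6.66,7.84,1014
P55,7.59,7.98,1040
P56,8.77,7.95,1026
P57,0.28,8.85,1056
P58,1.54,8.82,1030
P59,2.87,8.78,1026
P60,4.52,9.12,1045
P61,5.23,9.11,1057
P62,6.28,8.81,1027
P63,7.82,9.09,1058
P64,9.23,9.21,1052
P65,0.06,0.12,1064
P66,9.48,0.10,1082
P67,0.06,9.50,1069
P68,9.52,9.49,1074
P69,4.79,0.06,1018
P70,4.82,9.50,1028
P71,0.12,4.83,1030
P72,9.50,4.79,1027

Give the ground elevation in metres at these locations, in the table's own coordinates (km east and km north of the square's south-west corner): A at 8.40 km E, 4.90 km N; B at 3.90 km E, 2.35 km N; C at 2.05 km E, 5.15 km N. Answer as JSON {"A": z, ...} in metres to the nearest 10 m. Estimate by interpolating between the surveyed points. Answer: {"A": 1010, "B": 1010, "C": 1020}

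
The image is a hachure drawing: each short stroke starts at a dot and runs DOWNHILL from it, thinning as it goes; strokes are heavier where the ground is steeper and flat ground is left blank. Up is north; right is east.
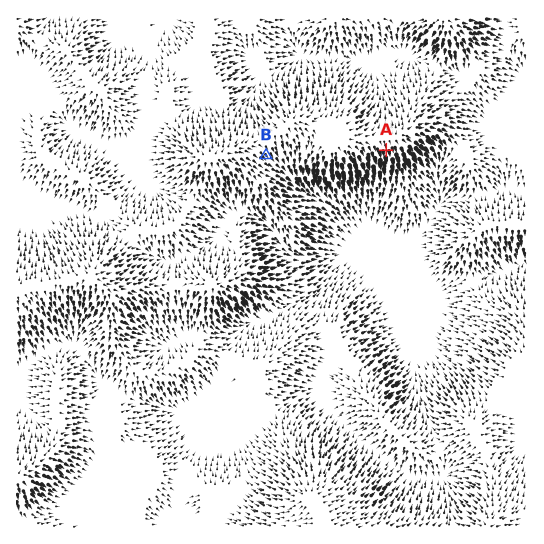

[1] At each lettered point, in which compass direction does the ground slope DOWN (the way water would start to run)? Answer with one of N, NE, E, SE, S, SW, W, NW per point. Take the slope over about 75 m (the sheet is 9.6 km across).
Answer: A S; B SE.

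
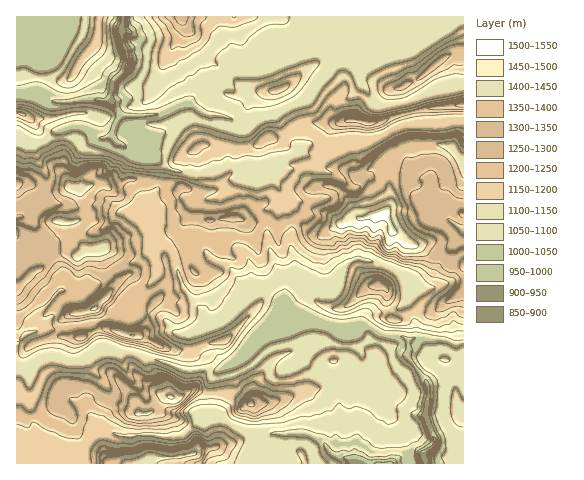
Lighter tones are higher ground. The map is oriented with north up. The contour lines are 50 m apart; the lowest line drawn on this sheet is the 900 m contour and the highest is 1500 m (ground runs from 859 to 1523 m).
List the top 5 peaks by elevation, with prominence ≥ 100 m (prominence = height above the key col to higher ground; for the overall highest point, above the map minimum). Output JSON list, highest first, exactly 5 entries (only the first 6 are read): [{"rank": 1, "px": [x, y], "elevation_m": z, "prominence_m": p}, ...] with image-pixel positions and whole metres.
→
[{"rank": 1, "px": [379, 214], "elevation_m": 1523, "prominence_m": 664}, {"rank": 2, "px": [171, 397], "elevation_m": 1456, "prominence_m": 328}, {"rank": 3, "px": [101, 249], "elevation_m": 1446, "prominence_m": 242}, {"rank": 4, "px": [95, 308], "elevation_m": 1414, "prominence_m": 130}, {"rank": 5, "px": [132, 335], "elevation_m": 1403, "prominence_m": 162}]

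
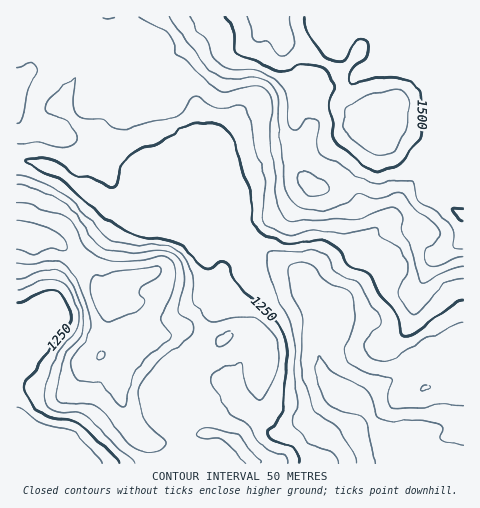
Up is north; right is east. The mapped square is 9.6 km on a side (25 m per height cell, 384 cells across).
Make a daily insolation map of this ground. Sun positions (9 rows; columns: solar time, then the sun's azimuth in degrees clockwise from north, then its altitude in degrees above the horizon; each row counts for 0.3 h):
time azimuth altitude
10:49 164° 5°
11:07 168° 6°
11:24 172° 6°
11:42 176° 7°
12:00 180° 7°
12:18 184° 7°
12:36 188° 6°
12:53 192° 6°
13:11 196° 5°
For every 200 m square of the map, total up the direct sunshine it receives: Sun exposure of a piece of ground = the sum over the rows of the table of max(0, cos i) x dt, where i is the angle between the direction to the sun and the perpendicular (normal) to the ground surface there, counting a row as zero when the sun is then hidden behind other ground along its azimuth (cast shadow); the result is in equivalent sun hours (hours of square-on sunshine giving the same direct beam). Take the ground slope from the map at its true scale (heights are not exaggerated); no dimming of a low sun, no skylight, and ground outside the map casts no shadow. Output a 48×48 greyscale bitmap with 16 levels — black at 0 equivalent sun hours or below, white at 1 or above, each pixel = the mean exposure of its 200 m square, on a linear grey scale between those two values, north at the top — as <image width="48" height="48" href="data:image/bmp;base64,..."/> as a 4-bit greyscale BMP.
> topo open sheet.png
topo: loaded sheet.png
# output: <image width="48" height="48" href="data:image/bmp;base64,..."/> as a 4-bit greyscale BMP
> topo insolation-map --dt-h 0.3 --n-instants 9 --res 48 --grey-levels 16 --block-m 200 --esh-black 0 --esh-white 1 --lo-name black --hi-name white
<image width="48" height="48" href="data:image/bmp;base64,Qk32BAAAAAAAAHYAAAAoAAAAMAAAADAAAAABAAQAAAAAAIAEAAATCwAAEwsAABAAAAAAAAAAAAAAABEREQAiIiIAMzMzAERERABVVVUAZmZmAHd3dwCIiIgAmZmZAKqqqgC7u7sAzMzMAN3d3QDu7u4A////AERERVZ4mZmYVERFd2QhIjRDM0RERVZmZkRVVXirzLu6mImYh0EAABEQASMzNFZ3dlVmd4mrqYdCNGiYYxAAABIhEiNERFVVVVeaq7q6h2IAESMzIAEQASMyIzRXd2VERXnO/9uoh1ECRDIRAANmUyIQASNqu6h3d5vO/+uYh0IkREMiESVmZkIAASRpvMypmamIrLqIhjNEREQyNEZlVUMRJERmebu6mXZURoh4hkREREQyNGZmVCIjREZkNGiZiUMiNYmYd3dkRERERVZmVCE0RXiFMhI0Q0ISNHmoVomVRERWZVRWZDNFeaqYYxAAEEQRJFeHQ2mpVERodkRFVURWiaqrqEIiM0QxASNFQ0abpkRoh1VVVVRWZniauoZVVURCAAEzRUV6zIVXiIdkM0RVQ0RVerqHZkRDEAAkVVVVeadDV4dBEkVUMiIiSMuphkREIAFFVmZDEkQQASIAE0VDMyISR5upmEREMRRmVndkIAEQAAAAEjRERERFZ4mZmVREM1h2VWd3YxEgAAAAESNERFaJmIiIiJdURplmZURWh0IyAAASIiRFZVeJh3iHeMuYiqdEZmRFZ2M0MhEiIjV5mYiHVFeIid3czKYyJGd2VVMjQyIiI0eKzLhkIjeqqb3+7ZUgABJGUyIjQzMzNGd4m7ljI0i9263u62IAAAAAEQASMjREaKmHeIhlVWet/7zMtyAAAAAAAAAAABJHvdy6hlZ3eHQ1rqmHYxAAAAAAAAIxE0WL7+3Lp1RomWMAN0IiIiAAAAAAABNERFnN7u7cupZWh1MjVgAAARAAAAAAACNERGmrqr3cu8uFREV5mQAAAAAAAAAAATRERERWaKzcurzJZYrLlgAAAAAAAAAAAjRERFRFebzMuXm8qb3JUgAAAAAAAAAAEjRERWVEeZmZh2ebuYh0EQAAAAASIQAAIzREV2VEV2VURoq7umIREwAAABRVQhABIzRFZ2ZVVUMzWKzLumISNAAAAUVURUIjM0RFZmZmVDNFeKu7uXVEVRAAJWVERnd1NERFVVZmVERXiZqrqHdmZVNHiGZmZ3iYdERVVVVmVERoqqmZmHdmVbqHdlZniImZmGVmZVVVZURWmph2eIZURIdUM0RWd4iJq6mHZmVFZ2REV3ZVZ3VERGVDM1VlVWd4mqqYh2VDVmZVVVVVVVRERFVERFZlVVZ3eImal2QzRFZmVDNEVVRERFVVRFVlVVVmZWeKqGRERERUMQESNERUREZmVERFVURFVVZ5q6iIdURDEAAAASNEREZ3ZUM0VUNFVWiavd3tplVVMQAAAAI0REVmZUQzREREVoq8ze//uHiHVDEAAAJERCM0RVREM0REZ4m7vN7cuqqENFQgACRERAASNFVlRERDR4iHebyoiZdCJFVCE0RERBETRFZmVEQzR6lkNYl2ZlMjM0RDRERERERERVZmZlZmeahkRFVVVDI0QyI0RERERERERWZniJmqqXd3d1REQyNEQyI0RERERERERWZmd3eIh2Vnd2VERERFRDNERERERA=="/>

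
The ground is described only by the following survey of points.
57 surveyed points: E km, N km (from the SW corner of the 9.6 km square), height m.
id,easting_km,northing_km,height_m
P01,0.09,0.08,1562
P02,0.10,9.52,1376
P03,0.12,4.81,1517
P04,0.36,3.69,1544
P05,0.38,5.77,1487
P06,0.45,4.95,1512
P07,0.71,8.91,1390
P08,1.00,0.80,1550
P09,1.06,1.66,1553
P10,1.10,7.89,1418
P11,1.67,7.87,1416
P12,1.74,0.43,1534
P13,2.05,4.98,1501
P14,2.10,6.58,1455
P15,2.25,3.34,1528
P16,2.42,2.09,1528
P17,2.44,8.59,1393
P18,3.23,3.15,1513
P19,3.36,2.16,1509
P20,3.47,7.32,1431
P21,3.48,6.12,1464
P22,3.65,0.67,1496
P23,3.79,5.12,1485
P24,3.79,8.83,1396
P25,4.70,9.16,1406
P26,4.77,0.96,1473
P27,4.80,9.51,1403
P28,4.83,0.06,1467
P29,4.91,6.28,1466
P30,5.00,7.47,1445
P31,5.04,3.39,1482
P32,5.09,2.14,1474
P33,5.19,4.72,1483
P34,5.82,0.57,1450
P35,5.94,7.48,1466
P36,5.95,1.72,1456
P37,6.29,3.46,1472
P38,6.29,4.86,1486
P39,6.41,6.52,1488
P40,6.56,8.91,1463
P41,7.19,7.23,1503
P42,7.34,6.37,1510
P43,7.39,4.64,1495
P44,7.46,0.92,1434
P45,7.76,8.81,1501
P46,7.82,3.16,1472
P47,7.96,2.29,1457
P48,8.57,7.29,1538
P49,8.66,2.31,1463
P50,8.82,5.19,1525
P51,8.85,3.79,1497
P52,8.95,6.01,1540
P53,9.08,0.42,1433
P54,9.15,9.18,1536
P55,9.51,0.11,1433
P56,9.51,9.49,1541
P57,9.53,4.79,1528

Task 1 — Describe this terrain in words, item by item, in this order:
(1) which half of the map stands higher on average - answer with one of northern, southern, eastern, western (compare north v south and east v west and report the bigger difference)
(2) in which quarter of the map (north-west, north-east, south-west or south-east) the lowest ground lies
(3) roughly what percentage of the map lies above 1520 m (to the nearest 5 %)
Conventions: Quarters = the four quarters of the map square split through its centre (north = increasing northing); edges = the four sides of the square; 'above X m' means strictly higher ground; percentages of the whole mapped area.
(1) Taken as a whole, the southern half is higher than the northern.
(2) The lowest ground is in the north-west quarter.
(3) Ground above 1520 m makes up about 20 % of the sheet.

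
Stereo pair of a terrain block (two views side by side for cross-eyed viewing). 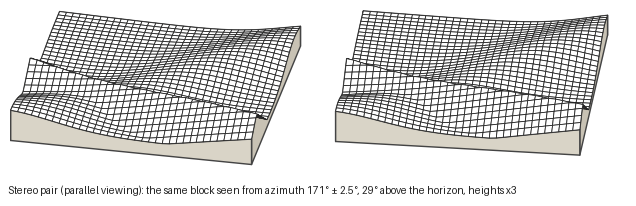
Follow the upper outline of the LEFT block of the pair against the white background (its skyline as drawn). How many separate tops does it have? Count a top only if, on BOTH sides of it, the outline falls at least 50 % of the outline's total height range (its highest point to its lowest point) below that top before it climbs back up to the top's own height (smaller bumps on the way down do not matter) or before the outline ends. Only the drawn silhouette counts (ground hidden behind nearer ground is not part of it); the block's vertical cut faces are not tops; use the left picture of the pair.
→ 0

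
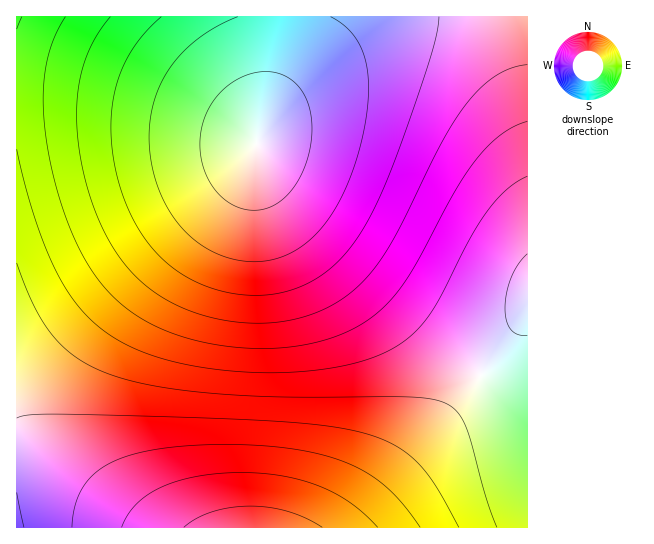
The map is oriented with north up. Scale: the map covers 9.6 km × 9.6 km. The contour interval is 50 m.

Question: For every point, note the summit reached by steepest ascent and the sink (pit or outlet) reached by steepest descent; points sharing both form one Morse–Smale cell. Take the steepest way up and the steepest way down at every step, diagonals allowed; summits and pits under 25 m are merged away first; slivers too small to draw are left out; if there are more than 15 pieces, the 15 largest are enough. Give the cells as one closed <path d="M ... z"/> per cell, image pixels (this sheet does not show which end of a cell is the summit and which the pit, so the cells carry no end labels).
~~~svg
<path d="M527 16l-511 1 1 511 332 0 14-14 113-132 37-48 15-23z"/><path d="M527 312l-14 22-37 48-126 146 178-1z"/>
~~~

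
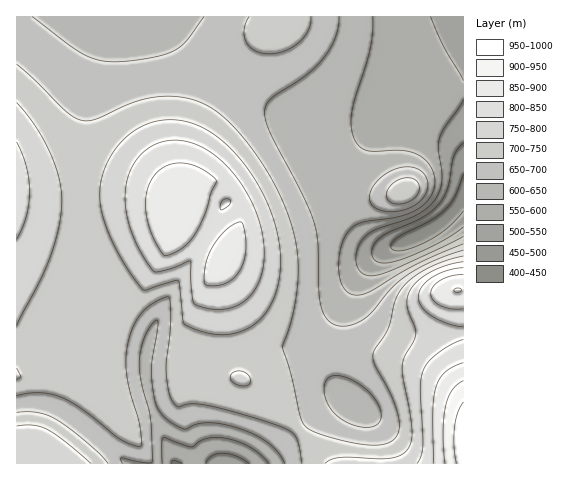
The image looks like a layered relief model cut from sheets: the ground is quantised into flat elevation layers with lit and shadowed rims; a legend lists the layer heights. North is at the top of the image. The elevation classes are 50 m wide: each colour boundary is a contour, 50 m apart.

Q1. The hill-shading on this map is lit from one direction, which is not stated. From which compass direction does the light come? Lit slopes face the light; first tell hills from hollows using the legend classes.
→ N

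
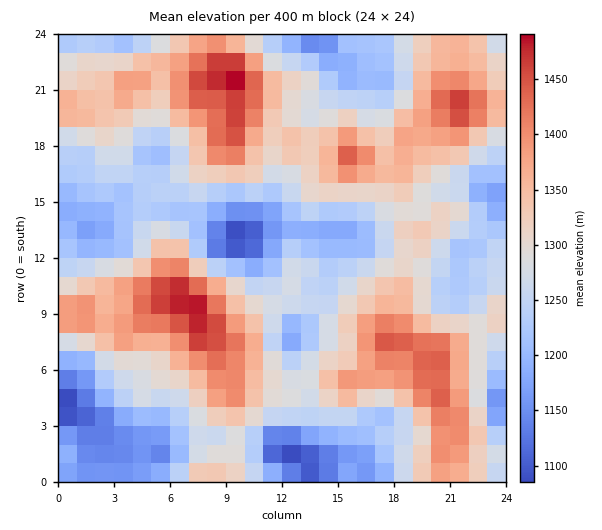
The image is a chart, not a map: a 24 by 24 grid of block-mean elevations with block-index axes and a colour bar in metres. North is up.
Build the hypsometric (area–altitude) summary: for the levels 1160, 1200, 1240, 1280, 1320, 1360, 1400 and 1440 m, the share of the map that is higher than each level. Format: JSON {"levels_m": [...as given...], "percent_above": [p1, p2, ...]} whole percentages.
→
{"levels_m": [1160, 1200, 1240, 1280, 1320, 1360, 1400, 1440], "percent_above": [93, 85, 70, 54, 38, 24, 13, 5]}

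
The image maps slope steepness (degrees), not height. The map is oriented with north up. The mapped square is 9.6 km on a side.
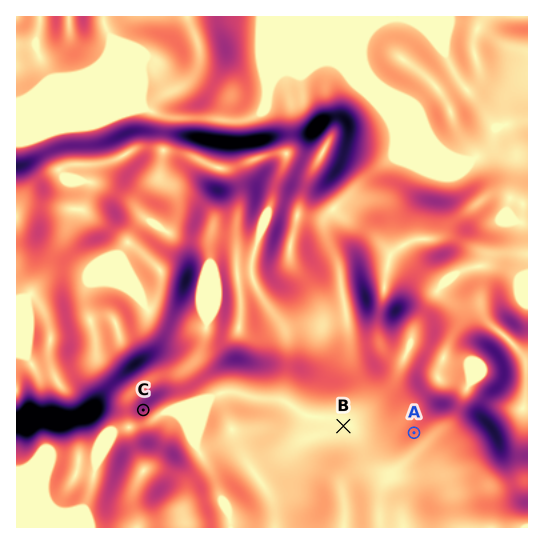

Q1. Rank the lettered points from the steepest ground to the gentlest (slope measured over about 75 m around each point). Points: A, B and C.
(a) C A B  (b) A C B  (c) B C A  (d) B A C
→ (a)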